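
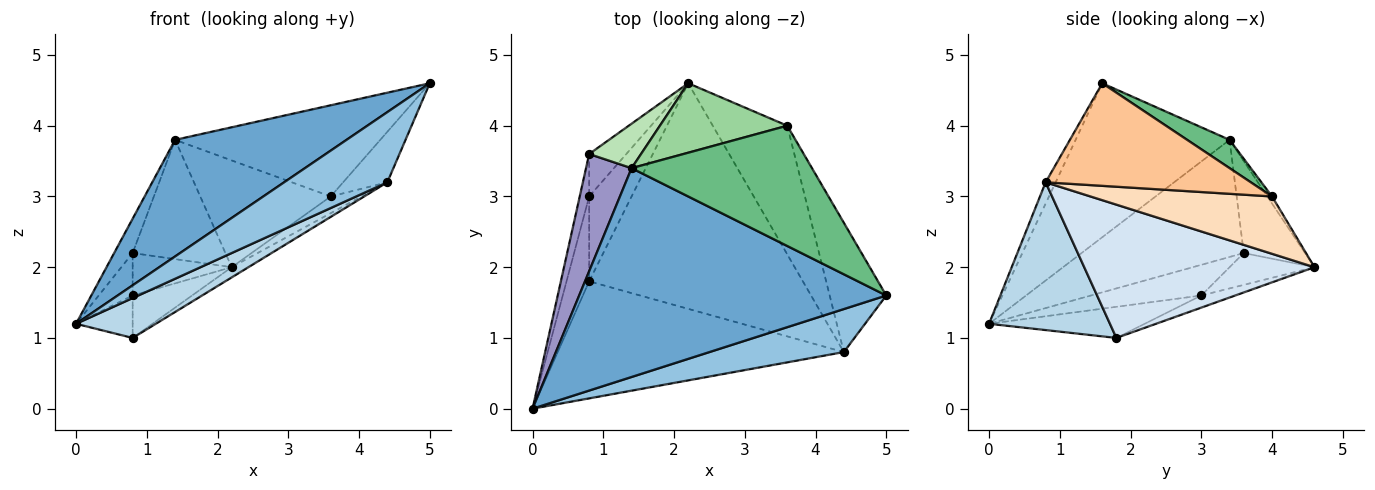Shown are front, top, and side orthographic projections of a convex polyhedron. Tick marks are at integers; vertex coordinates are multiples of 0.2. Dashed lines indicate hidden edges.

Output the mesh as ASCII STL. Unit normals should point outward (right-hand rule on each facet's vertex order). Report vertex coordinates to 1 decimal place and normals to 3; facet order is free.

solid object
 facet normal -0.401 -0.447 0.800
  outer loop
   vertex 1.4 3.4 3.8
   vertex 0.0 0.0 1.2
   vertex 5.0 1.6 4.6
  endloop
 endfacet
 facet normal -0.082 -0.850 0.521
  outer loop
   vertex 4.4 0.8 3.2
   vertex 5.0 1.6 4.6
   vertex 0.0 0.0 1.2
  endloop
 endfacet
 facet normal 0.439 -0.290 -0.850
  outer loop
   vertex 4.4 0.8 3.2
   vertex 0.0 0.0 1.2
   vertex 0.8 1.8 1.0
  endloop
 endfacet
 facet normal 0.529 0.038 -0.848
  outer loop
   vertex 4.4 0.8 3.2
   vertex 0.8 1.8 1.0
   vertex 2.2 4.6 2.0
  endloop
 endfacet
 facet normal -0.776 0.282 -0.564
  outer loop
   vertex 0.8 3.0 1.6
   vertex 0.8 1.8 1.0
   vertex 0.0 0.0 1.2
  endloop
 endfacet
 facet normal -0.248 0.433 -0.867
  outer loop
   vertex 0.8 3.0 1.6
   vertex 2.2 4.6 2.0
   vertex 0.8 1.8 1.0
  endloop
 endfacet
 facet normal 0.860 0.185 -0.475
  outer loop
   vertex 3.6 4.0 3.0
   vertex 5.0 1.6 4.6
   vertex 4.4 0.8 3.2
  endloop
 endfacet
 facet normal 0.607 0.102 -0.788
  outer loop
   vertex 3.6 4.0 3.0
   vertex 4.4 0.8 3.2
   vertex 2.2 4.6 2.0
  endloop
 endfacet
 facet normal 0.124 0.599 0.791
  outer loop
   vertex 3.6 4.0 3.0
   vertex 1.4 3.4 3.8
   vertex 5.0 1.6 4.6
  endloop
 endfacet
 facet normal -0.030 0.838 0.545
  outer loop
   vertex 3.6 4.0 3.0
   vertex 2.2 4.6 2.0
   vertex 1.4 3.4 3.8
  endloop
 endfacet
 facet normal -0.527 0.797 0.297
  outer loop
   vertex 0.8 3.6 2.2
   vertex 1.4 3.4 3.8
   vertex 2.2 4.6 2.0
  endloop
 endfacet
 facet normal -0.518 0.605 -0.605
  outer loop
   vertex 0.8 3.6 2.2
   vertex 2.2 4.6 2.0
   vertex 0.8 3.0 1.6
  endloop
 endfacet
 facet normal -0.927 0.106 0.361
  outer loop
   vertex 0.8 3.6 2.2
   vertex 0.0 0.0 1.2
   vertex 1.4 3.4 3.8
  endloop
 endfacet
 facet normal -0.917 0.282 -0.282
  outer loop
   vertex 0.8 3.6 2.2
   vertex 0.8 3.0 1.6
   vertex 0.0 0.0 1.2
  endloop
 endfacet
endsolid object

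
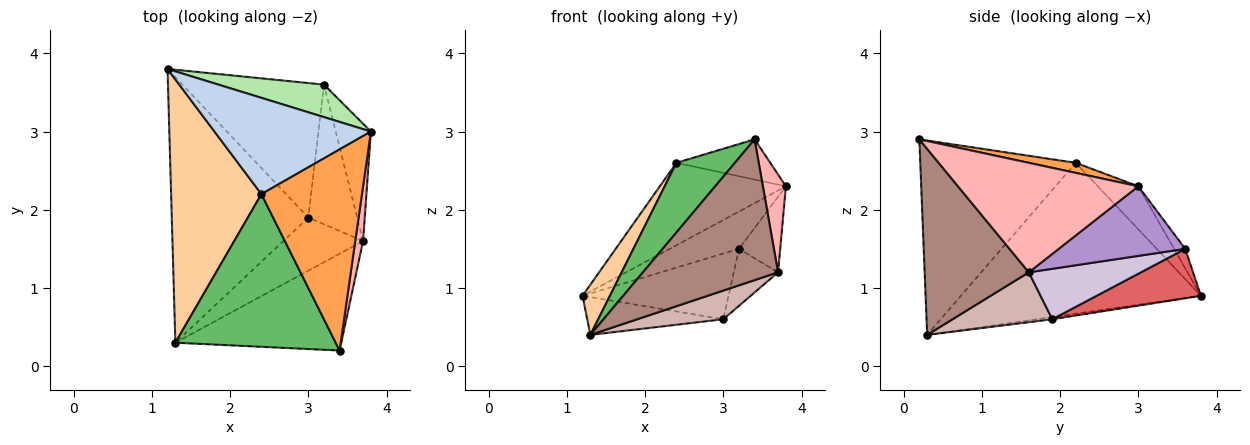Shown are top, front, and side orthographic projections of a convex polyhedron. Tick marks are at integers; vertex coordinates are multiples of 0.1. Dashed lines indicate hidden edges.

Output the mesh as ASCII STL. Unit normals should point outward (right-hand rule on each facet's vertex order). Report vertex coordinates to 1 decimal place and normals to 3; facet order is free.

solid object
 facet normal -0.016 0.141 -0.990
  outer loop
   vertex 3.0 1.9 0.6
   vertex 1.3 0.3 0.4
   vertex 1.2 3.8 0.9
  endloop
 endfacet
 facet normal -0.204 0.637 0.744
  outer loop
   vertex 2.4 2.2 2.6
   vertex 3.8 3.0 2.3
   vertex 1.2 3.8 0.9
  endloop
 endfacet
 facet normal 0.098 0.195 0.976
  outer loop
   vertex 2.4 2.2 2.6
   vertex 3.4 0.2 2.9
   vertex 3.8 3.0 2.3
  endloop
 endfacet
 facet normal -0.854 -0.097 0.511
  outer loop
   vertex 2.4 2.2 2.6
   vertex 1.2 3.8 0.9
   vertex 1.3 0.3 0.4
  endloop
 endfacet
 facet normal -0.741 -0.279 0.611
  outer loop
   vertex 2.4 2.2 2.6
   vertex 1.3 0.3 0.4
   vertex 3.4 0.2 2.9
  endloop
 endfacet
 facet normal -0.121 0.749 0.652
  outer loop
   vertex 3.2 3.6 1.5
   vertex 1.2 3.8 0.9
   vertex 3.8 3.0 2.3
  endloop
 endfacet
 facet normal 0.299 0.419 -0.857
  outer loop
   vertex 3.2 3.6 1.5
   vertex 3.0 1.9 0.6
   vertex 1.2 3.8 0.9
  endloop
 endfacet
 facet normal 0.989 -0.126 0.071
  outer loop
   vertex 3.7 1.6 1.2
   vertex 3.8 3.0 2.3
   vertex 3.4 0.2 2.9
  endloop
 endfacet
 facet normal 0.857 0.279 -0.433
  outer loop
   vertex 3.7 1.6 1.2
   vertex 3.2 3.6 1.5
   vertex 3.8 3.0 2.3
  endloop
 endfacet
 facet normal 0.691 0.273 -0.669
  outer loop
   vertex 3.7 1.6 1.2
   vertex 3.0 1.9 0.6
   vertex 3.2 3.6 1.5
  endloop
 endfacet
 facet normal 0.536 -0.696 -0.478
  outer loop
   vertex 3.7 1.6 1.2
   vertex 3.4 0.2 2.9
   vertex 1.3 0.3 0.4
  endloop
 endfacet
 facet normal 0.482 -0.416 -0.771
  outer loop
   vertex 3.7 1.6 1.2
   vertex 1.3 0.3 0.4
   vertex 3.0 1.9 0.6
  endloop
 endfacet
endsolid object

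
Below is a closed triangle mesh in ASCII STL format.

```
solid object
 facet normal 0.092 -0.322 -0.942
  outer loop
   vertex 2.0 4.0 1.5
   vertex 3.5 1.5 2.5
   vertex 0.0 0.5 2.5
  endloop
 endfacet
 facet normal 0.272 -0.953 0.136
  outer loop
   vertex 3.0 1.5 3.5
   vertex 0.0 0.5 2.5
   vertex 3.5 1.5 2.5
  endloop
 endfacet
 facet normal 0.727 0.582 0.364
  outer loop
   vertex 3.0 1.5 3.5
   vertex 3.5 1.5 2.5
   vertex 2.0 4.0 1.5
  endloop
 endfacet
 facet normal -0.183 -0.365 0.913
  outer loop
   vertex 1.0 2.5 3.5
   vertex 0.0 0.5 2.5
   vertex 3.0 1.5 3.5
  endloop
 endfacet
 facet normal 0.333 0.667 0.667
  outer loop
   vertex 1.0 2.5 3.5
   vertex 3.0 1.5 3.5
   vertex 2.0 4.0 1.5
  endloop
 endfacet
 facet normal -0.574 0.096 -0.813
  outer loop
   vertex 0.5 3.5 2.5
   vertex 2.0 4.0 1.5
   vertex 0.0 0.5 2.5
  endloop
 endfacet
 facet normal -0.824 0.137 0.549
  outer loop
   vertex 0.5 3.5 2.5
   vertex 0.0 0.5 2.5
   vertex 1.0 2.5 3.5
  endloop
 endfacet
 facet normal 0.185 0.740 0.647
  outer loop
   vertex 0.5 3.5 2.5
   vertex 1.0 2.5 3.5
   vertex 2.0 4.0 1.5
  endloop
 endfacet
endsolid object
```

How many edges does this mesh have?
12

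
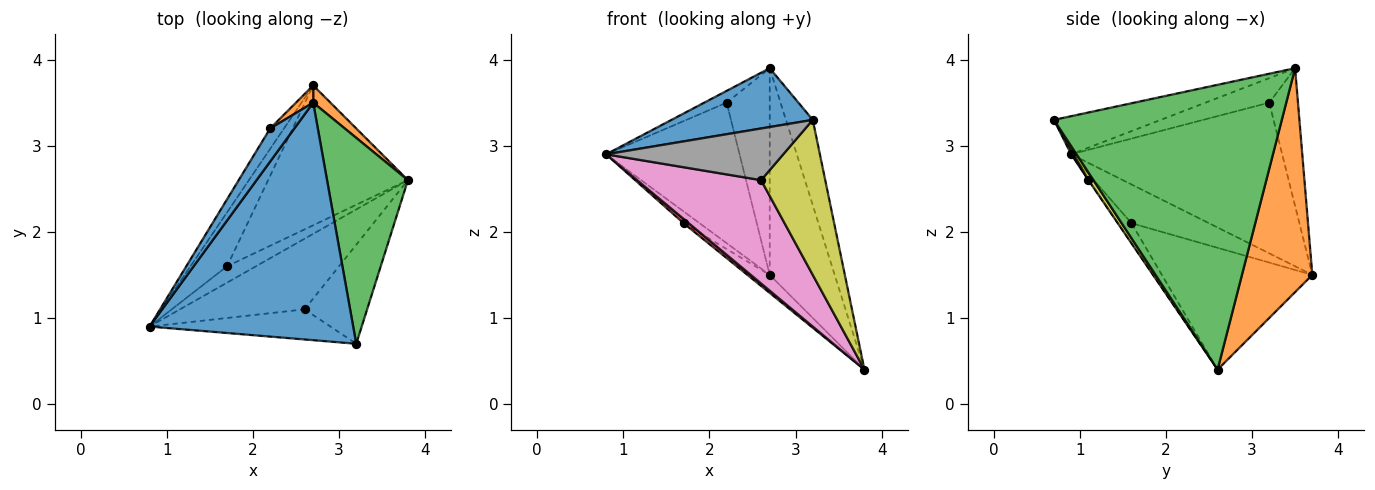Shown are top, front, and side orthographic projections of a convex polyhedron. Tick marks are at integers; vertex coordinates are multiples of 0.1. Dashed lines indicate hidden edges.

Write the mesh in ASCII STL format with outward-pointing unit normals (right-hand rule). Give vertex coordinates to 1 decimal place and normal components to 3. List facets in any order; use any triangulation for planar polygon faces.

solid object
 facet normal -0.179 -0.237 0.955
  outer loop
   vertex 2.7 3.5 3.9
   vertex 0.8 0.9 2.9
   vertex 3.2 0.7 3.3
  endloop
 endfacet
 facet normal 0.734 0.677 0.056
  outer loop
   vertex 2.7 3.5 3.9
   vertex 3.8 2.6 0.4
   vertex 2.7 3.7 1.5
  endloop
 endfacet
 facet normal 0.956 0.113 0.271
  outer loop
   vertex 2.7 3.5 3.9
   vertex 3.2 0.7 3.3
   vertex 3.8 2.6 0.4
  endloop
 endfacet
 facet normal -0.552 -0.212 -0.807
  outer loop
   vertex 1.7 1.6 2.1
   vertex 3.8 2.6 0.4
   vertex 0.8 0.9 2.9
  endloop
 endfacet
 facet normal -0.719 0.148 -0.679
  outer loop
   vertex 1.7 1.6 2.1
   vertex 0.8 0.9 2.9
   vertex 2.7 3.7 1.5
  endloop
 endfacet
 facet normal -0.654 0.097 -0.751
  outer loop
   vertex 1.7 1.6 2.1
   vertex 2.7 3.7 1.5
   vertex 3.8 2.6 0.4
  endloop
 endfacet
 facet normal -0.002 -0.826 -0.564
  outer loop
   vertex 2.6 1.1 2.6
   vertex 0.8 0.9 2.9
   vertex 3.8 2.6 0.4
  endloop
 endfacet
 facet normal 0.012 -0.864 -0.504
  outer loop
   vertex 2.6 1.1 2.6
   vertex 3.2 0.7 3.3
   vertex 0.8 0.9 2.9
  endloop
 endfacet
 facet normal 0.066 -0.841 -0.537
  outer loop
   vertex 2.6 1.1 2.6
   vertex 3.8 2.6 0.4
   vertex 3.2 0.7 3.3
  endloop
 endfacet
 facet normal -0.843 0.533 -0.077
  outer loop
   vertex 2.2 3.2 3.5
   vertex 2.7 3.7 1.5
   vertex 0.8 0.9 2.9
  endloop
 endfacet
 facet normal -0.691 0.243 0.681
  outer loop
   vertex 2.2 3.2 3.5
   vertex 0.8 0.9 2.9
   vertex 2.7 3.5 3.9
  endloop
 endfacet
 facet normal -0.553 0.830 0.069
  outer loop
   vertex 2.2 3.2 3.5
   vertex 2.7 3.5 3.9
   vertex 2.7 3.7 1.5
  endloop
 endfacet
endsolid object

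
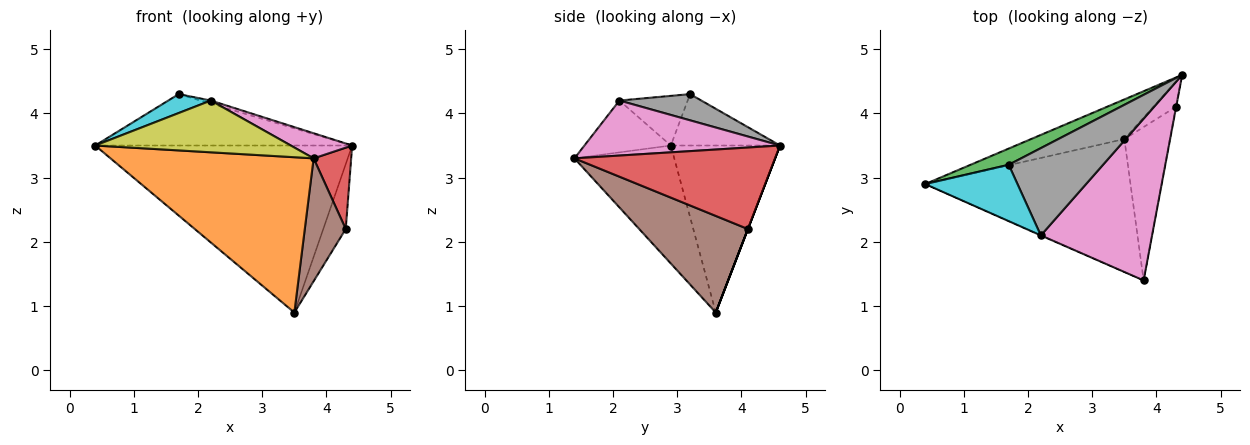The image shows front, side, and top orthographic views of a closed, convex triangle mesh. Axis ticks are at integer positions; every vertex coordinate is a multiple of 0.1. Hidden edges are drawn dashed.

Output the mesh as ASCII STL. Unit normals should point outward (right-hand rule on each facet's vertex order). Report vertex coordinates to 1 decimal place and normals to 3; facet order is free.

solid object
 facet normal -0.382 0.899 -0.214
  outer loop
   vertex 3.5 3.6 0.9
   vertex 0.4 2.9 3.5
   vertex 4.4 4.6 3.5
  endloop
 endfacet
 facet normal -0.350 -0.712 -0.609
  outer loop
   vertex 3.5 3.6 0.9
   vertex 3.8 1.4 3.3
   vertex 0.4 2.9 3.5
  endloop
 endfacet
 facet normal -0.376 0.884 0.279
  outer loop
   vertex 1.7 3.2 4.3
   vertex 4.4 4.6 3.5
   vertex 0.4 2.9 3.5
  endloop
 endfacet
 facet normal 0.983 -0.184 -0.005
  outer loop
   vertex 4.3 4.1 2.2
   vertex 4.4 4.6 3.5
   vertex 3.8 1.4 3.3
  endloop
 endfacet
 facet normal 0.000 0.933 -0.359
  outer loop
   vertex 4.3 4.1 2.2
   vertex 3.5 3.6 0.9
   vertex 4.4 4.6 3.5
  endloop
 endfacet
 facet normal 0.856 -0.323 -0.403
  outer loop
   vertex 4.3 4.1 2.2
   vertex 3.8 1.4 3.3
   vertex 3.5 3.6 0.9
  endloop
 endfacet
 facet normal 0.439 -0.138 0.888
  outer loop
   vertex 2.2 2.1 4.2
   vertex 3.8 1.4 3.3
   vertex 4.4 4.6 3.5
  endloop
 endfacet
 facet normal 0.268 0.034 0.963
  outer loop
   vertex 2.2 2.1 4.2
   vertex 4.4 4.6 3.5
   vertex 1.7 3.2 4.3
  endloop
 endfacet
 facet normal -0.404 -0.915 -0.007
  outer loop
   vertex 2.2 2.1 4.2
   vertex 0.4 2.9 3.5
   vertex 3.8 1.4 3.3
  endloop
 endfacet
 facet normal -0.454 -0.283 0.845
  outer loop
   vertex 2.2 2.1 4.2
   vertex 1.7 3.2 4.3
   vertex 0.4 2.9 3.5
  endloop
 endfacet
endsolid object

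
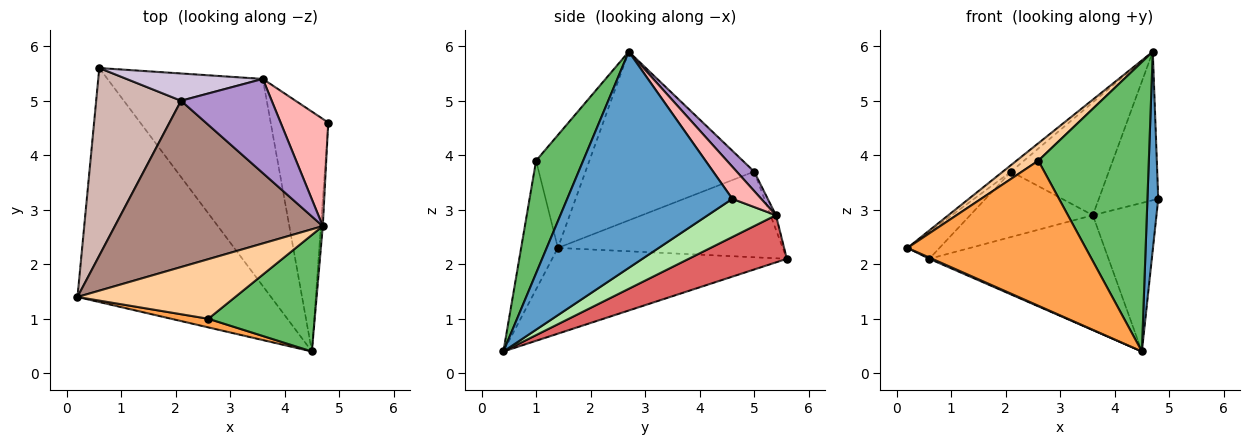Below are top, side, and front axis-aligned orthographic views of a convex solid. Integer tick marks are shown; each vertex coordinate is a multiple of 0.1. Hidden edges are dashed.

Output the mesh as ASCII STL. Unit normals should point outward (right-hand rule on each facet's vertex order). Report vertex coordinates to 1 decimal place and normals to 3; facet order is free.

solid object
 facet normal 0.998 -0.065 -0.009
  outer loop
   vertex 4.7 2.7 5.9
   vertex 4.5 0.4 0.4
   vertex 4.8 4.6 3.2
  endloop
 endfacet
 facet normal -0.405 -0.005 -0.914
  outer loop
   vertex 0.6 5.6 2.1
   vertex 4.5 0.4 0.4
   vertex 0.2 1.4 2.3
  endloop
 endfacet
 facet normal -0.202 -0.978 0.058
  outer loop
   vertex 2.6 1.0 3.9
   vertex 0.2 1.4 2.3
   vertex 4.5 0.4 0.4
  endloop
 endfacet
 facet normal -0.566 -0.232 0.791
  outer loop
   vertex 2.6 1.0 3.9
   vertex 4.7 2.7 5.9
   vertex 0.2 1.4 2.3
  endloop
 endfacet
 facet normal 0.368 -0.863 0.347
  outer loop
   vertex 2.6 1.0 3.9
   vertex 4.5 0.4 0.4
   vertex 4.7 2.7 5.9
  endloop
 endfacet
 facet normal 0.491 0.459 -0.741
  outer loop
   vertex 3.6 5.4 2.9
   vertex 4.8 4.6 3.2
   vertex 4.5 0.4 0.4
  endloop
 endfacet
 facet normal 0.257 0.469 -0.845
  outer loop
   vertex 3.6 5.4 2.9
   vertex 4.5 0.4 0.4
   vertex 0.6 5.6 2.1
  endloop
 endfacet
 facet normal 0.367 0.754 0.544
  outer loop
   vertex 3.6 5.4 2.9
   vertex 4.7 2.7 5.9
   vertex 4.8 4.6 3.2
  endloop
 endfacet
 facet normal 0.136 0.761 0.635
  outer loop
   vertex 2.1 5.0 3.7
   vertex 4.7 2.7 5.9
   vertex 3.6 5.4 2.9
  endloop
 endfacet
 facet normal -0.041 0.922 0.384
  outer loop
   vertex 2.1 5.0 3.7
   vertex 3.6 5.4 2.9
   vertex 0.6 5.6 2.1
  endloop
 endfacet
 facet normal -0.630 0.031 0.776
  outer loop
   vertex 2.1 5.0 3.7
   vertex 0.2 1.4 2.3
   vertex 4.7 2.7 5.9
  endloop
 endfacet
 facet normal -0.707 0.101 0.700
  outer loop
   vertex 2.1 5.0 3.7
   vertex 0.6 5.6 2.1
   vertex 0.2 1.4 2.3
  endloop
 endfacet
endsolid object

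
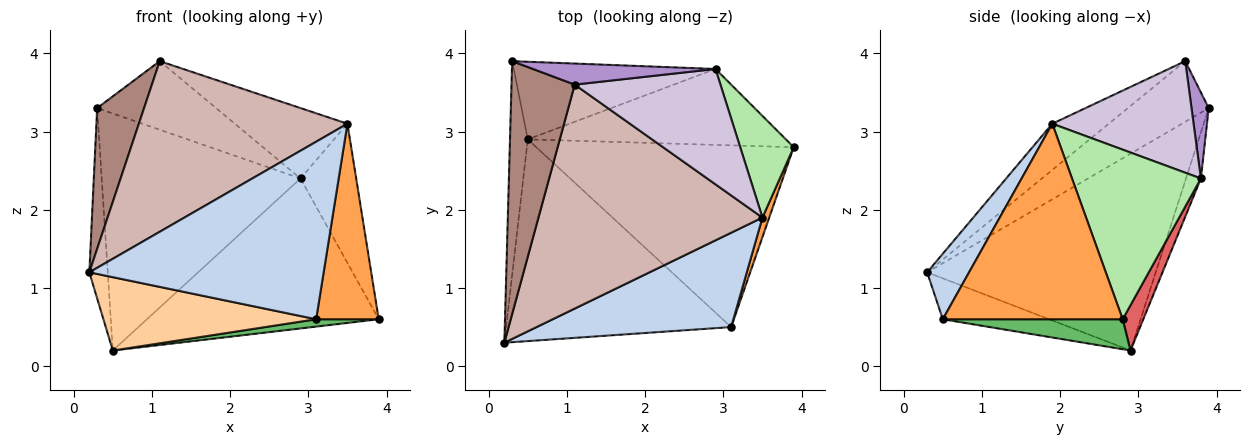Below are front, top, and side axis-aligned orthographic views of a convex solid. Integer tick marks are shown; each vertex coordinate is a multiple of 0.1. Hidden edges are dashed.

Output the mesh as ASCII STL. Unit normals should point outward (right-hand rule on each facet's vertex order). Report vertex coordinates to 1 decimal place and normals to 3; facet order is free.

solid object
 facet normal -0.993 0.080 -0.090
  outer loop
   vertex 0.5 2.9 0.2
   vertex 0.2 0.3 1.2
   vertex 0.3 3.9 3.3
  endloop
 endfacet
 facet normal 0.156 -0.872 0.463
  outer loop
   vertex 3.1 0.5 0.6
   vertex 3.5 1.9 3.1
   vertex 0.2 0.3 1.2
  endloop
 endfacet
 facet normal 0.944 -0.328 0.033
  outer loop
   vertex 3.1 0.5 0.6
   vertex 3.9 2.8 0.6
   vertex 3.5 1.9 3.1
  endloop
 endfacet
 facet normal -0.168 -0.337 -0.926
  outer loop
   vertex 3.1 0.5 0.6
   vertex 0.2 0.3 1.2
   vertex 0.5 2.9 0.2
  endloop
 endfacet
 facet normal 0.116 -0.040 -0.992
  outer loop
   vertex 3.1 0.5 0.6
   vertex 0.5 2.9 0.2
   vertex 3.9 2.8 0.6
  endloop
 endfacet
 facet normal 0.882 0.381 0.278
  outer loop
   vertex 2.9 3.8 2.4
   vertex 3.5 1.9 3.1
   vertex 3.9 2.8 0.6
  endloop
 endfacet
 facet normal 0.079 0.889 -0.450
  outer loop
   vertex 2.9 3.8 2.4
   vertex 3.9 2.8 0.6
   vertex 0.5 2.9 0.2
  endloop
 endfacet
 facet normal -0.071 0.948 -0.310
  outer loop
   vertex 2.9 3.8 2.4
   vertex 0.5 2.9 0.2
   vertex 0.3 3.9 3.3
  endloop
 endfacet
 facet normal 0.137 0.947 0.291
  outer loop
   vertex 1.1 3.6 3.9
   vertex 2.9 3.8 2.4
   vertex 0.3 3.9 3.3
  endloop
 endfacet
 facet normal 0.547 0.436 0.715
  outer loop
   vertex 1.1 3.6 3.9
   vertex 3.5 1.9 3.1
   vertex 2.9 3.8 2.4
  endloop
 endfacet
 facet normal -0.642 -0.373 0.670
  outer loop
   vertex 1.1 3.6 3.9
   vertex 0.3 3.9 3.3
   vertex 0.2 0.3 1.2
  endloop
 endfacet
 facet normal -0.162 -0.598 0.785
  outer loop
   vertex 1.1 3.6 3.9
   vertex 0.2 0.3 1.2
   vertex 3.5 1.9 3.1
  endloop
 endfacet
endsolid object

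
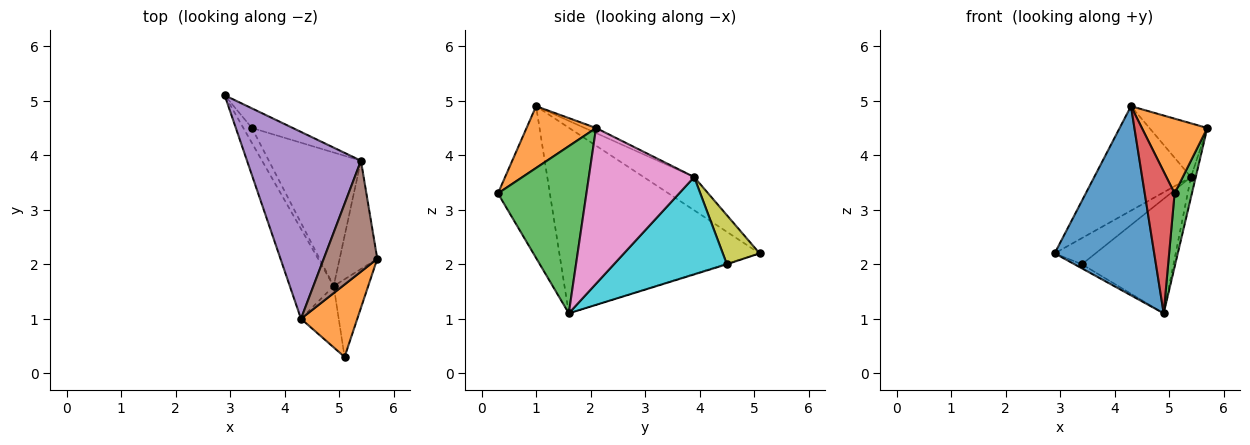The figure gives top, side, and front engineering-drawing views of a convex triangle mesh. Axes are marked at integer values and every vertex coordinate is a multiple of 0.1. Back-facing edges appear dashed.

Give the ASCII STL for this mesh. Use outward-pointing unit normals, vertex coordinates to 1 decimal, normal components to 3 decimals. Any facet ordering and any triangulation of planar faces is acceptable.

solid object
 facet normal -0.876 -0.436 -0.207
  outer loop
   vertex 4.9 1.6 1.1
   vertex 4.3 1.0 4.9
   vertex 2.9 5.1 2.2
  endloop
 endfacet
 facet normal 0.607 -0.571 0.553
  outer loop
   vertex 5.1 0.3 3.3
   vertex 5.7 2.1 4.5
   vertex 4.3 1.0 4.9
  endloop
 endfacet
 facet normal 0.962 -0.188 -0.199
  outer loop
   vertex 5.1 0.3 3.3
   vertex 4.9 1.6 1.1
   vertex 5.7 2.1 4.5
  endloop
 endfacet
 facet normal -0.848 -0.487 -0.211
  outer loop
   vertex 5.1 0.3 3.3
   vertex 4.3 1.0 4.9
   vertex 4.9 1.6 1.1
  endloop
 endfacet
 facet normal -0.247 0.473 0.846
  outer loop
   vertex 5.4 3.9 3.6
   vertex 2.9 5.1 2.2
   vertex 4.3 1.0 4.9
  endloop
 endfacet
 facet normal -0.085 0.434 0.897
  outer loop
   vertex 5.4 3.9 3.6
   vertex 4.3 1.0 4.9
   vertex 5.7 2.1 4.5
  endloop
 endfacet
 facet normal 0.971 0.044 -0.235
  outer loop
   vertex 5.4 3.9 3.6
   vertex 5.7 2.1 4.5
   vertex 4.9 1.6 1.1
  endloop
 endfacet
 facet normal -0.070 0.262 -0.962
  outer loop
   vertex 3.4 4.5 2.0
   vertex 4.9 1.6 1.1
   vertex 2.9 5.1 2.2
  endloop
 endfacet
 facet normal 0.584 0.649 -0.487
  outer loop
   vertex 3.4 4.5 2.0
   vertex 2.9 5.1 2.2
   vertex 5.4 3.9 3.6
  endloop
 endfacet
 facet normal 0.626 0.508 -0.592
  outer loop
   vertex 3.4 4.5 2.0
   vertex 5.4 3.9 3.6
   vertex 4.9 1.6 1.1
  endloop
 endfacet
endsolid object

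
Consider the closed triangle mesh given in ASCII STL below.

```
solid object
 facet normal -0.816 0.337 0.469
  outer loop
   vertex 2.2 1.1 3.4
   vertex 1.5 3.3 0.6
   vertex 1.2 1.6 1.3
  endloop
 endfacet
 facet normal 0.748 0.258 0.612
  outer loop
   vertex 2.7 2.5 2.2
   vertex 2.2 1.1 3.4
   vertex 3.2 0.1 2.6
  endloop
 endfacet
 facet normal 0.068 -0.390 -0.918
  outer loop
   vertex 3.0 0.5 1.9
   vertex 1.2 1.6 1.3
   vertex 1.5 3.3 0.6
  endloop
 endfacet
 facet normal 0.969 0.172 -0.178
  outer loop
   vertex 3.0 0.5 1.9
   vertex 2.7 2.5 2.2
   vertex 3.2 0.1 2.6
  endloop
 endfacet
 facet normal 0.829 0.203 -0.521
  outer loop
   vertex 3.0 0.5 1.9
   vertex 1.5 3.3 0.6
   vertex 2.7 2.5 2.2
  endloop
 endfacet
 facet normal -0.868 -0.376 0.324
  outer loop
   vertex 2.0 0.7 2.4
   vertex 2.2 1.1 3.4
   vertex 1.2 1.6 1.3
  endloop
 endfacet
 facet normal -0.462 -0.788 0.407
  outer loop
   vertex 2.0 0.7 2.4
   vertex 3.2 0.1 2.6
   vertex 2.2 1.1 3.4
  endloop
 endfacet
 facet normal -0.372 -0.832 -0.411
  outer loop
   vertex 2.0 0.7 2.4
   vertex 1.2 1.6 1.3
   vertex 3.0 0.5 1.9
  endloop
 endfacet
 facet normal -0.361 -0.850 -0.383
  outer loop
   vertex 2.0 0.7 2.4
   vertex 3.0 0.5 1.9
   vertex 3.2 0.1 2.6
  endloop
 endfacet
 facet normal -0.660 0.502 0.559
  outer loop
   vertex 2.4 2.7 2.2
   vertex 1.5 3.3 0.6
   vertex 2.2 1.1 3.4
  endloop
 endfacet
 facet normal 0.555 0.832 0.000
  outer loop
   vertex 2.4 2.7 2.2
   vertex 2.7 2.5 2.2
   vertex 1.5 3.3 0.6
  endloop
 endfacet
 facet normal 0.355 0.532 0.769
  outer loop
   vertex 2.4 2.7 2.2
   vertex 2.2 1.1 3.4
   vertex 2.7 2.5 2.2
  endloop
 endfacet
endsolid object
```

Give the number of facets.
12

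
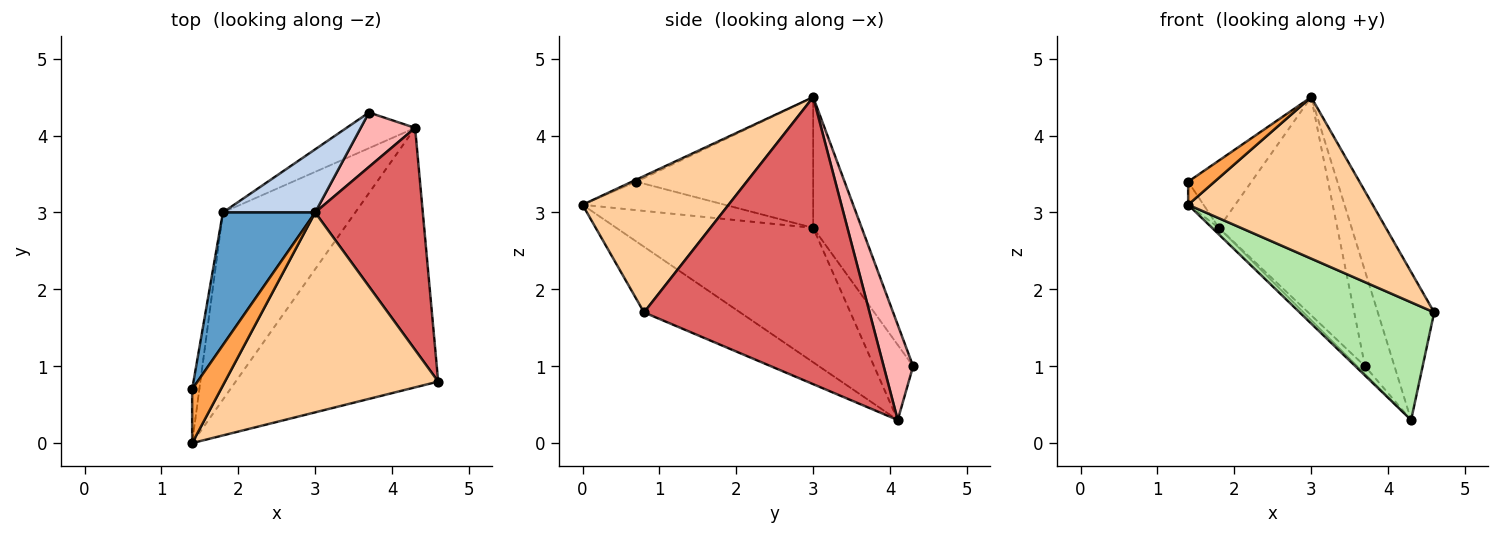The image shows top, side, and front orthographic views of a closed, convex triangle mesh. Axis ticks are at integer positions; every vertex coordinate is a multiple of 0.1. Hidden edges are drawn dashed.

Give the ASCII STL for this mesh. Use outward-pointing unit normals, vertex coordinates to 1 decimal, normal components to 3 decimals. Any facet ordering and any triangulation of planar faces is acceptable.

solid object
 facet normal -0.784 0.281 0.553
  outer loop
   vertex 1.8 3.0 2.8
   vertex 1.4 0.7 3.4
   vertex 3.0 3.0 4.5
  endloop
 endfacet
 facet normal -0.366 0.894 0.259
  outer loop
   vertex 1.8 3.0 2.8
   vertex 3.0 3.0 4.5
   vertex 3.7 4.3 1.0
  endloop
 endfacet
 facet normal -0.066 -0.393 0.917
  outer loop
   vertex 1.4 0.0 3.1
   vertex 3.0 3.0 4.5
   vertex 1.4 0.7 3.4
  endloop
 endfacet
 facet normal 0.445 -0.563 0.697
  outer loop
   vertex 1.4 0.0 3.1
   vertex 4.6 0.8 1.7
   vertex 3.0 3.0 4.5
  endloop
 endfacet
 facet normal -0.964 0.104 -0.243
  outer loop
   vertex 1.4 0.0 3.1
   vertex 1.4 0.7 3.4
   vertex 1.8 3.0 2.8
  endloop
 endfacet
 facet normal -0.283 -0.396 -0.873
  outer loop
   vertex 4.3 4.1 0.3
   vertex 4.6 0.8 1.7
   vertex 1.4 0.0 3.1
  endloop
 endfacet
 facet normal 0.912 0.228 0.342
  outer loop
   vertex 4.3 4.1 0.3
   vertex 3.0 3.0 4.5
   vertex 4.6 0.8 1.7
  endloop
 endfacet
 facet normal 0.656 0.656 0.375
  outer loop
   vertex 4.3 4.1 0.3
   vertex 3.7 4.3 1.0
   vertex 3.0 3.0 4.5
  endloop
 endfacet
 facet normal -0.731 0.144 -0.667
  outer loop
   vertex 4.3 4.1 0.3
   vertex 1.8 3.0 2.8
   vertex 3.7 4.3 1.0
  endloop
 endfacet
 facet normal -0.712 0.025 -0.701
  outer loop
   vertex 4.3 4.1 0.3
   vertex 1.4 0.0 3.1
   vertex 1.8 3.0 2.8
  endloop
 endfacet
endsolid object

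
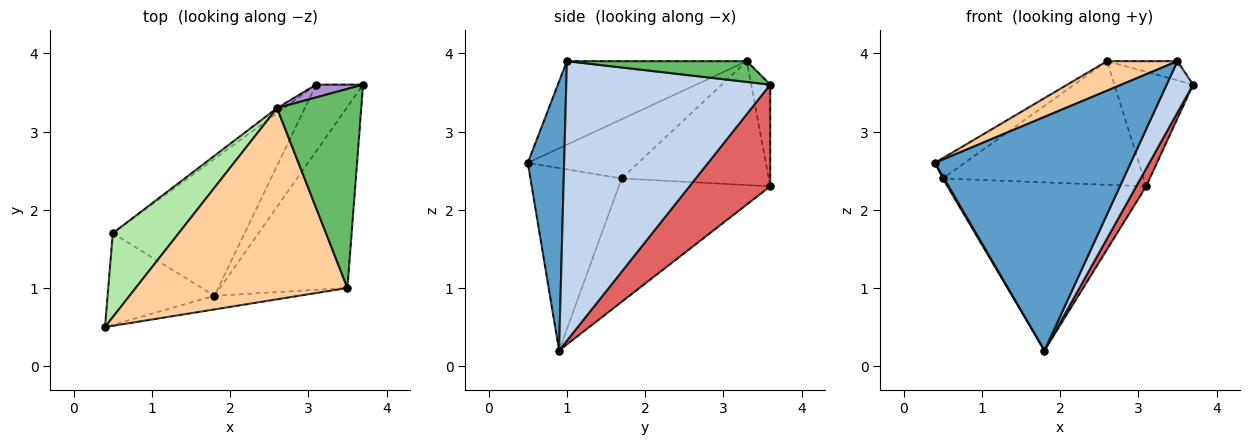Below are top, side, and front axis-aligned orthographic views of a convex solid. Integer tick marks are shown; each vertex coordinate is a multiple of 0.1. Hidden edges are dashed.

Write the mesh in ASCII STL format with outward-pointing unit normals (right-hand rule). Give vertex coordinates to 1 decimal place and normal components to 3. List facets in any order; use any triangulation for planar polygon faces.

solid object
 facet normal 0.182 -0.982 -0.057
  outer loop
   vertex 1.8 0.9 0.2
   vertex 3.5 1.0 3.9
   vertex 0.4 0.5 2.6
  endloop
 endfacet
 facet normal 0.904 -0.117 -0.412
  outer loop
   vertex 1.8 0.9 0.2
   vertex 3.7 3.6 3.6
   vertex 3.5 1.0 3.9
  endloop
 endfacet
 facet normal -0.863 -0.012 -0.505
  outer loop
   vertex 0.5 1.7 2.4
   vertex 1.8 0.9 0.2
   vertex 0.4 0.5 2.6
  endloop
 endfacet
 facet normal -0.363 -0.142 0.921
  outer loop
   vertex 2.6 3.3 3.9
   vertex 0.4 0.5 2.6
   vertex 3.5 1.0 3.9
  endloop
 endfacet
 facet normal 0.238 0.093 0.967
  outer loop
   vertex 2.6 3.3 3.9
   vertex 3.5 1.0 3.9
   vertex 3.7 3.6 3.6
  endloop
 endfacet
 facet normal -0.658 0.177 0.732
  outer loop
   vertex 2.6 3.3 3.9
   vertex 0.5 1.7 2.4
   vertex 0.4 0.5 2.6
  endloop
 endfacet
 facet normal 0.902 -0.111 -0.416
  outer loop
   vertex 3.1 3.6 2.3
   vertex 3.7 3.6 3.6
   vertex 1.8 0.9 0.2
  endloop
 endfacet
 facet normal -0.509 0.668 -0.543
  outer loop
   vertex 3.1 3.6 2.3
   vertex 1.8 0.9 0.2
   vertex 0.5 1.7 2.4
  endloop
 endfacet
 facet normal -0.234 0.966 0.108
  outer loop
   vertex 3.1 3.6 2.3
   vertex 2.6 3.3 3.9
   vertex 3.7 3.6 3.6
  endloop
 endfacet
 facet normal -0.591 0.806 -0.033
  outer loop
   vertex 3.1 3.6 2.3
   vertex 0.5 1.7 2.4
   vertex 2.6 3.3 3.9
  endloop
 endfacet
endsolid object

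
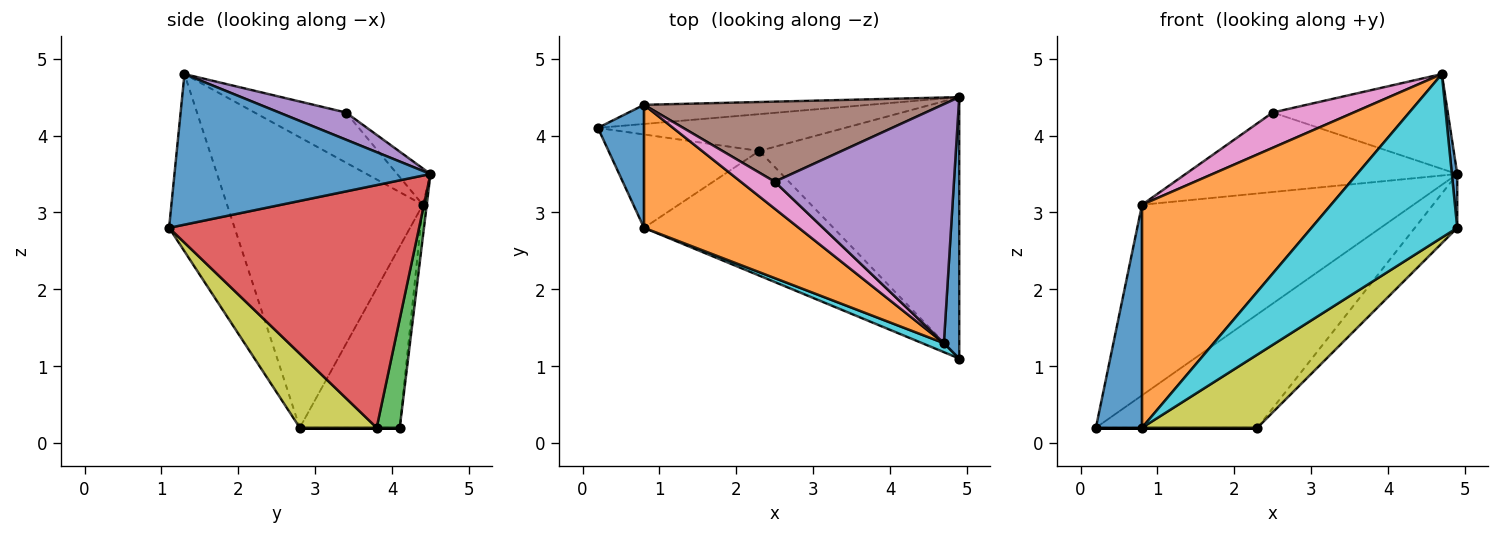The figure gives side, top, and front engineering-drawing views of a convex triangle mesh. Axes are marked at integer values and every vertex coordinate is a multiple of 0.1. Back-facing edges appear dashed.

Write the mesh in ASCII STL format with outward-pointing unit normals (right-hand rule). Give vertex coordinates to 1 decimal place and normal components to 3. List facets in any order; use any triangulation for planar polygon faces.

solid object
 facet normal 0.995 -0.021 0.102
  outer loop
   vertex 4.7 1.3 4.8
   vertex 4.9 1.1 2.8
   vertex 4.9 4.5 3.5
  endloop
 endfacet
 facet normal -0.015 0.995 -0.100
  outer loop
   vertex 0.8 4.4 3.1
   vertex 4.9 4.5 3.5
   vertex 0.2 4.1 0.2
  endloop
 endfacet
 facet normal 0.135 0.942 -0.306
  outer loop
   vertex 2.3 3.8 0.2
   vertex 0.2 4.1 0.2
   vertex 4.9 4.5 3.5
  endloop
 endfacet
 facet normal 0.765 0.130 -0.630
  outer loop
   vertex 2.3 3.8 0.2
   vertex 4.9 4.5 3.5
   vertex 4.9 1.1 2.8
  endloop
 endfacet
 facet normal 0.139 0.365 0.920
  outer loop
   vertex 2.5 3.4 4.3
   vertex 4.7 1.3 4.8
   vertex 4.9 4.5 3.5
  endloop
 endfacet
 facet normal -0.086 0.702 0.707
  outer loop
   vertex 2.5 3.4 4.3
   vertex 4.9 4.5 3.5
   vertex 0.8 4.4 3.1
  endloop
 endfacet
 facet normal -0.667 -0.591 0.453
  outer loop
   vertex 2.5 3.4 4.3
   vertex 0.8 4.4 3.1
   vertex 4.7 1.3 4.8
  endloop
 endfacet
 facet normal 0.000 0.000 -1.000
  outer loop
   vertex 0.8 2.8 0.2
   vertex 0.2 4.1 0.2
   vertex 2.3 3.8 0.2
  endloop
 endfacet
 facet normal 0.320 -0.479 -0.817
  outer loop
   vertex 0.8 2.8 0.2
   vertex 2.3 3.8 0.2
   vertex 4.9 1.1 2.8
  endloop
 endfacet
 facet normal -0.410 -0.911 0.050
  outer loop
   vertex 0.8 2.8 0.2
   vertex 4.9 1.1 2.8
   vertex 4.7 1.3 4.8
  endloop
 endfacet
 facet normal -0.885 -0.408 0.225
  outer loop
   vertex 0.8 2.8 0.2
   vertex 0.8 4.4 3.1
   vertex 0.2 4.1 0.2
  endloop
 endfacet
 facet normal -0.672 -0.649 0.358
  outer loop
   vertex 0.8 2.8 0.2
   vertex 4.7 1.3 4.8
   vertex 0.8 4.4 3.1
  endloop
 endfacet
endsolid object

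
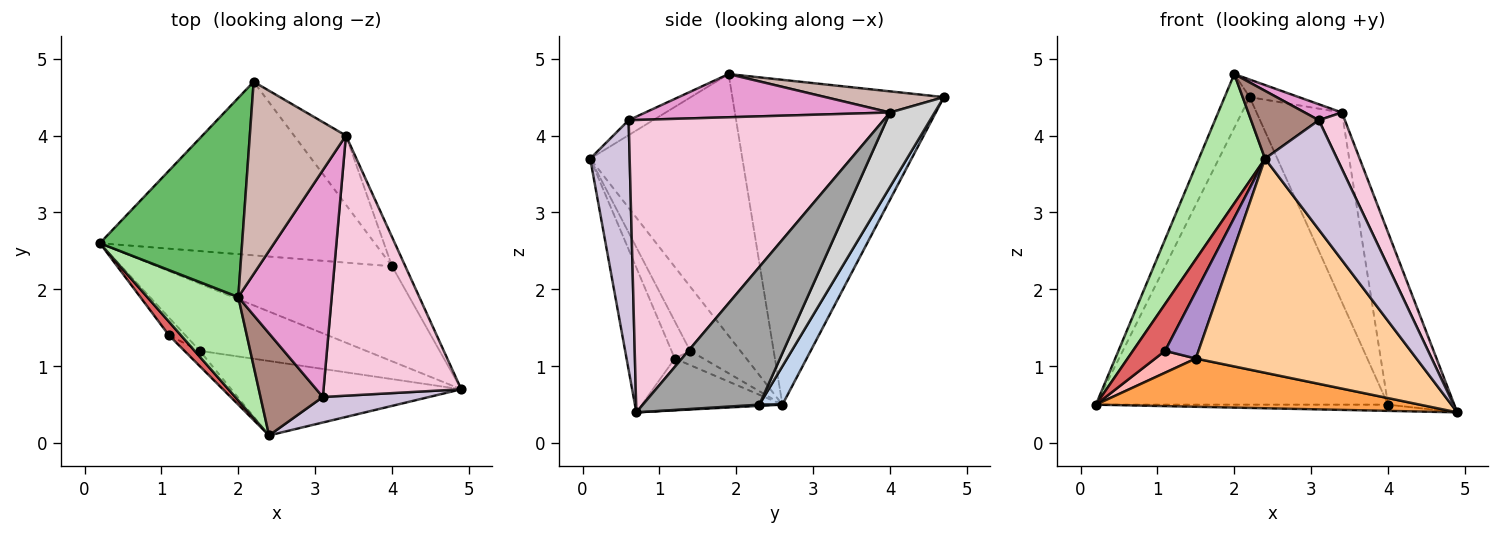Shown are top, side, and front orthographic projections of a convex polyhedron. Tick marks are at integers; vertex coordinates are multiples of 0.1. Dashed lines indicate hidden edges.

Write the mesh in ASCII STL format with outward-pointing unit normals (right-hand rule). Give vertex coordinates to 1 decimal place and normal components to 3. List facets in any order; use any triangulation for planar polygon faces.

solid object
 facet normal 0.005 0.065 -0.998
  outer loop
   vertex 4.0 2.3 0.5
   vertex 4.9 0.7 0.4
   vertex 0.2 2.6 0.5
  endloop
 endfacet
 facet normal 0.069 0.869 -0.490
  outer loop
   vertex 4.0 2.3 0.5
   vertex 0.2 2.6 0.5
   vertex 2.2 4.7 4.5
  endloop
 endfacet
 facet normal -0.245 -0.565 -0.788
  outer loop
   vertex 1.5 1.2 1.1
   vertex 0.2 2.6 0.5
   vertex 4.9 0.7 0.4
  endloop
 endfacet
 facet normal -0.202 -0.925 -0.321
  outer loop
   vertex 1.5 1.2 1.1
   vertex 4.9 0.7 0.4
   vertex 2.4 0.1 3.7
  endloop
 endfacet
 facet normal -0.911 0.108 0.399
  outer loop
   vertex 2.0 1.9 4.8
   vertex 2.2 4.7 4.5
   vertex 0.2 2.6 0.5
  endloop
 endfacet
 facet normal -0.874 -0.380 0.304
  outer loop
   vertex 2.0 1.9 4.8
   vertex 0.2 2.6 0.5
   vertex 2.4 0.1 3.7
  endloop
 endfacet
 facet normal -0.832 -0.533 0.155
  outer loop
   vertex 1.1 1.4 1.2
   vertex 2.4 0.1 3.7
   vertex 0.2 2.6 0.5
  endloop
 endfacet
 facet normal -0.479 -0.682 -0.553
  outer loop
   vertex 1.1 1.4 1.2
   vertex 0.2 2.6 0.5
   vertex 1.5 1.2 1.1
  endloop
 endfacet
 facet normal -0.477 -0.856 -0.197
  outer loop
   vertex 1.1 1.4 1.2
   vertex 1.5 1.2 1.1
   vertex 2.4 0.1 3.7
  endloop
 endfacet
 facet normal 0.471 -0.859 0.200
  outer loop
   vertex 3.1 0.6 4.2
   vertex 2.4 0.1 3.7
   vertex 4.9 0.7 0.4
  endloop
 endfacet
 facet normal -0.196 -0.543 0.817
  outer loop
   vertex 3.1 0.6 4.2
   vertex 2.0 1.9 4.8
   vertex 2.4 0.1 3.7
  endloop
 endfacet
 facet normal 0.214 0.089 0.973
  outer loop
   vertex 3.4 4.0 4.3
   vertex 2.2 4.7 4.5
   vertex 2.0 1.9 4.8
  endloop
 endfacet
 facet normal 0.419 -0.064 0.906
  outer loop
   vertex 3.4 4.0 4.3
   vertex 2.0 1.9 4.8
   vertex 3.1 0.6 4.2
  endloop
 endfacet
 facet normal 0.901 -0.092 0.424
  outer loop
   vertex 3.4 4.0 4.3
   vertex 3.1 0.6 4.2
   vertex 4.9 0.7 0.4
  endloop
 endfacet
 facet normal 0.866 0.493 -0.084
  outer loop
   vertex 3.4 4.0 4.3
   vertex 4.9 0.7 0.4
   vertex 4.0 2.3 0.5
  endloop
 endfacet
 facet normal 0.441 0.843 -0.308
  outer loop
   vertex 3.4 4.0 4.3
   vertex 4.0 2.3 0.5
   vertex 2.2 4.7 4.5
  endloop
 endfacet
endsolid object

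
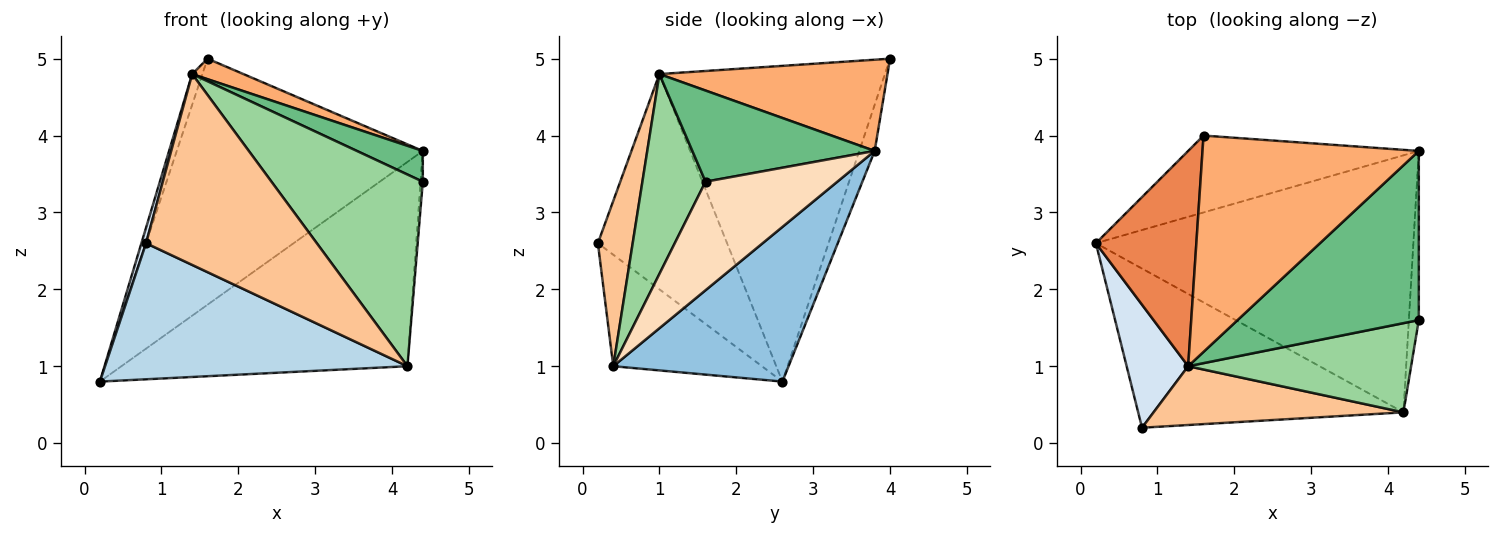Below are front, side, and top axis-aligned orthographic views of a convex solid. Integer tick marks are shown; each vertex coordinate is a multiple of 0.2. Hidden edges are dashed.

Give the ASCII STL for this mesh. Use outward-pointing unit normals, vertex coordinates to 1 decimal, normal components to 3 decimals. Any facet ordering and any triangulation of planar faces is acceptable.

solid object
 facet normal -0.060 0.953 -0.298
  outer loop
   vertex 1.6 4.0 5.0
   vertex 4.4 3.8 3.8
   vertex 0.2 2.6 0.8
  endloop
 endfacet
 facet normal 0.356 0.581 -0.731
  outer loop
   vertex 4.2 0.4 1.0
   vertex 0.2 2.6 0.8
   vertex 4.4 3.8 3.8
  endloop
 endfacet
 facet normal -0.304 -0.619 -0.724
  outer loop
   vertex 4.2 0.4 1.0
   vertex 0.8 0.2 2.6
   vertex 0.2 2.6 0.8
  endloop
 endfacet
 facet normal -0.961 -0.034 0.275
  outer loop
   vertex 1.4 1.0 4.8
   vertex 0.2 2.6 0.8
   vertex 0.8 0.2 2.6
  endloop
 endfacet
 facet normal -0.952 0.043 0.303
  outer loop
   vertex 1.4 1.0 4.8
   vertex 1.6 4.0 5.0
   vertex 0.2 2.6 0.8
  endloop
 endfacet
 facet normal 0.387 -0.087 0.918
  outer loop
   vertex 1.4 1.0 4.8
   vertex 4.4 3.8 3.8
   vertex 1.6 4.0 5.0
  endloop
 endfacet
 facet normal 0.191 -0.938 0.289
  outer loop
   vertex 1.4 1.0 4.8
   vertex 0.8 0.2 2.6
   vertex 4.2 0.4 1.0
  endloop
 endfacet
 facet normal 0.996 0.017 -0.091
  outer loop
   vertex 4.4 1.6 3.4
   vertex 4.2 0.4 1.0
   vertex 4.4 3.8 3.8
  endloop
 endfacet
 facet normal 0.444 -0.160 0.882
  outer loop
   vertex 4.4 1.6 3.4
   vertex 4.4 3.8 3.8
   vertex 1.4 1.0 4.8
  endloop
 endfacet
 facet normal 0.354 -0.848 0.395
  outer loop
   vertex 4.4 1.6 3.4
   vertex 1.4 1.0 4.8
   vertex 4.2 0.4 1.0
  endloop
 endfacet
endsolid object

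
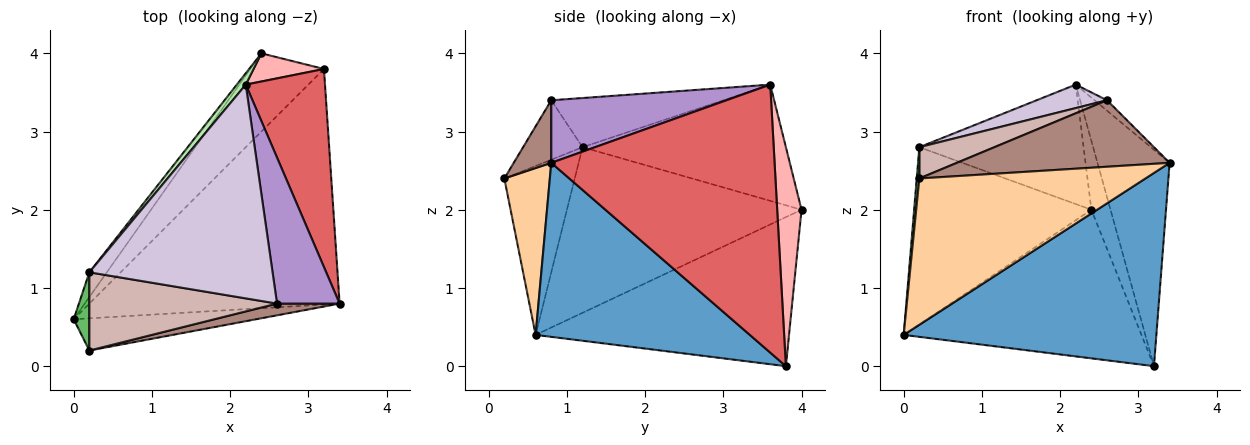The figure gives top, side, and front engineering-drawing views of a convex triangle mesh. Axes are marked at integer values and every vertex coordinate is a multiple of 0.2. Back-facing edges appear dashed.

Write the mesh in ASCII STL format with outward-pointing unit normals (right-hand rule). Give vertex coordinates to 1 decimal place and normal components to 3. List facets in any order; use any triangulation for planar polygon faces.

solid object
 facet normal 0.473 -0.559 -0.681
  outer loop
   vertex 3.2 3.8 0.0
   vertex 3.4 0.8 2.6
   vertex 0.0 0.6 0.4
  endloop
 endfacet
 facet normal -0.686 0.644 -0.339
  outer loop
   vertex 3.2 3.8 0.0
   vertex 0.0 0.6 0.4
   vertex 2.4 4.0 2.0
  endloop
 endfacet
 facet normal -0.795 0.601 -0.084
  outer loop
   vertex 0.2 1.2 2.8
   vertex 2.4 4.0 2.0
   vertex 0.0 0.6 0.4
  endloop
 endfacet
 facet normal 0.193 -0.958 -0.211
  outer loop
   vertex 0.2 0.2 2.4
   vertex 0.0 0.6 0.4
   vertex 3.4 0.8 2.6
  endloop
 endfacet
 facet normal -0.995 -0.037 0.092
  outer loop
   vertex 0.2 0.2 2.4
   vertex 0.2 1.2 2.8
   vertex 0.0 0.6 0.4
  endloop
 endfacet
 facet normal -0.777 0.627 0.060
  outer loop
   vertex 2.2 3.6 3.6
   vertex 2.4 4.0 2.0
   vertex 0.2 1.2 2.8
  endloop
 endfacet
 facet normal 0.916 0.296 0.271
  outer loop
   vertex 2.2 3.6 3.6
   vertex 3.4 0.8 2.6
   vertex 3.2 3.8 0.0
  endloop
 endfacet
 facet normal 0.762 0.599 0.245
  outer loop
   vertex 2.2 3.6 3.6
   vertex 3.2 3.8 0.0
   vertex 2.4 4.0 2.0
  endloop
 endfacet
 facet normal 0.706 0.050 0.706
  outer loop
   vertex 2.6 0.8 3.4
   vertex 3.4 0.8 2.6
   vertex 2.2 3.6 3.6
  endloop
 endfacet
 facet normal -0.258 -0.105 0.960
  outer loop
   vertex 2.6 0.8 3.4
   vertex 2.2 3.6 3.6
   vertex 0.2 1.2 2.8
  endloop
 endfacet
 facet normal 0.171 -0.970 0.171
  outer loop
   vertex 2.6 0.8 3.4
   vertex 0.2 0.2 2.4
   vertex 3.4 0.8 2.6
  endloop
 endfacet
 facet normal -0.282 -0.356 0.891
  outer loop
   vertex 2.6 0.8 3.4
   vertex 0.2 1.2 2.8
   vertex 0.2 0.2 2.4
  endloop
 endfacet
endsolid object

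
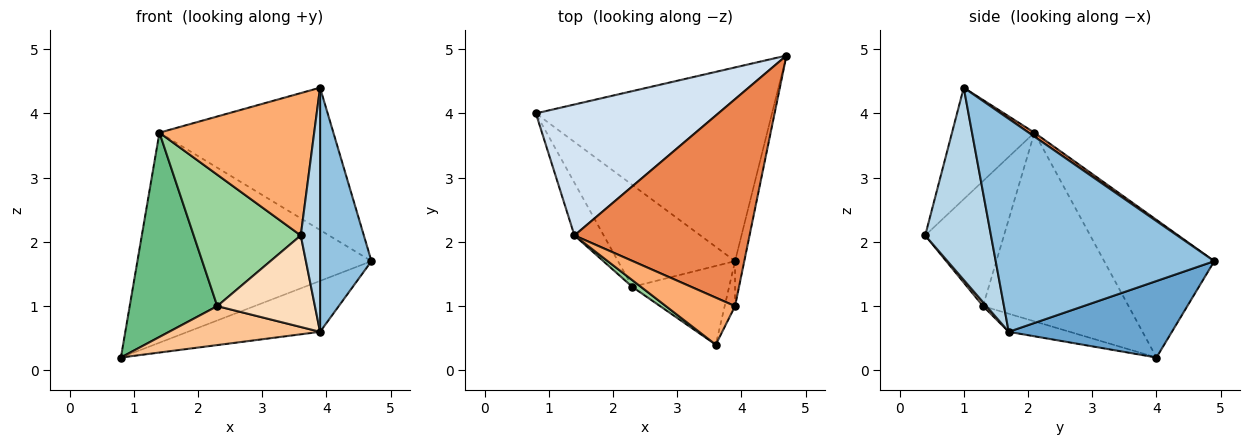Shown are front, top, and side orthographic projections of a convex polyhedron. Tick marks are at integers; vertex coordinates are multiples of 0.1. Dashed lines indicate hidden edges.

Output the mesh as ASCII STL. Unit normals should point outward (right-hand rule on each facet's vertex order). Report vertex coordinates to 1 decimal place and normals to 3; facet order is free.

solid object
 facet normal 0.299 0.243 -0.923
  outer loop
   vertex 3.9 1.7 0.6
   vertex 0.8 4.0 0.2
   vertex 4.7 4.9 1.7
  endloop
 endfacet
 facet normal 0.973 -0.229 -0.042
  outer loop
   vertex 3.9 1.7 0.6
   vertex 4.7 4.9 1.7
   vertex 3.9 1.0 4.4
  endloop
 endfacet
 facet normal 0.958 -0.281 -0.052
  outer loop
   vertex 3.9 1.7 0.6
   vertex 3.9 1.0 4.4
   vertex 3.6 0.4 2.1
  endloop
 endfacet
 facet normal -0.371 0.788 0.491
  outer loop
   vertex 1.4 2.1 3.7
   vertex 4.7 4.9 1.7
   vertex 0.8 4.0 0.2
  endloop
 endfacet
 facet normal 0.019 0.567 0.824
  outer loop
   vertex 1.4 2.1 3.7
   vertex 3.9 1.0 4.4
   vertex 4.7 4.9 1.7
  endloop
 endfacet
 facet normal -0.451 -0.847 0.280
  outer loop
   vertex 1.4 2.1 3.7
   vertex 3.6 0.4 2.1
   vertex 3.9 1.0 4.4
  endloop
 endfacet
 facet normal -0.143 -0.353 -0.925
  outer loop
   vertex 2.3 1.3 1.0
   vertex 0.8 4.0 0.2
   vertex 3.9 1.7 0.6
  endloop
 endfacet
 facet normal 0.027 -0.758 -0.652
  outer loop
   vertex 2.3 1.3 1.0
   vertex 3.9 1.7 0.6
   vertex 3.6 0.4 2.1
  endloop
 endfacet
 facet normal -0.849 -0.511 -0.132
  outer loop
   vertex 2.3 1.3 1.0
   vertex 1.4 2.1 3.7
   vertex 0.8 4.0 0.2
  endloop
 endfacet
 facet normal -0.592 -0.805 0.041
  outer loop
   vertex 2.3 1.3 1.0
   vertex 3.6 0.4 2.1
   vertex 1.4 2.1 3.7
  endloop
 endfacet
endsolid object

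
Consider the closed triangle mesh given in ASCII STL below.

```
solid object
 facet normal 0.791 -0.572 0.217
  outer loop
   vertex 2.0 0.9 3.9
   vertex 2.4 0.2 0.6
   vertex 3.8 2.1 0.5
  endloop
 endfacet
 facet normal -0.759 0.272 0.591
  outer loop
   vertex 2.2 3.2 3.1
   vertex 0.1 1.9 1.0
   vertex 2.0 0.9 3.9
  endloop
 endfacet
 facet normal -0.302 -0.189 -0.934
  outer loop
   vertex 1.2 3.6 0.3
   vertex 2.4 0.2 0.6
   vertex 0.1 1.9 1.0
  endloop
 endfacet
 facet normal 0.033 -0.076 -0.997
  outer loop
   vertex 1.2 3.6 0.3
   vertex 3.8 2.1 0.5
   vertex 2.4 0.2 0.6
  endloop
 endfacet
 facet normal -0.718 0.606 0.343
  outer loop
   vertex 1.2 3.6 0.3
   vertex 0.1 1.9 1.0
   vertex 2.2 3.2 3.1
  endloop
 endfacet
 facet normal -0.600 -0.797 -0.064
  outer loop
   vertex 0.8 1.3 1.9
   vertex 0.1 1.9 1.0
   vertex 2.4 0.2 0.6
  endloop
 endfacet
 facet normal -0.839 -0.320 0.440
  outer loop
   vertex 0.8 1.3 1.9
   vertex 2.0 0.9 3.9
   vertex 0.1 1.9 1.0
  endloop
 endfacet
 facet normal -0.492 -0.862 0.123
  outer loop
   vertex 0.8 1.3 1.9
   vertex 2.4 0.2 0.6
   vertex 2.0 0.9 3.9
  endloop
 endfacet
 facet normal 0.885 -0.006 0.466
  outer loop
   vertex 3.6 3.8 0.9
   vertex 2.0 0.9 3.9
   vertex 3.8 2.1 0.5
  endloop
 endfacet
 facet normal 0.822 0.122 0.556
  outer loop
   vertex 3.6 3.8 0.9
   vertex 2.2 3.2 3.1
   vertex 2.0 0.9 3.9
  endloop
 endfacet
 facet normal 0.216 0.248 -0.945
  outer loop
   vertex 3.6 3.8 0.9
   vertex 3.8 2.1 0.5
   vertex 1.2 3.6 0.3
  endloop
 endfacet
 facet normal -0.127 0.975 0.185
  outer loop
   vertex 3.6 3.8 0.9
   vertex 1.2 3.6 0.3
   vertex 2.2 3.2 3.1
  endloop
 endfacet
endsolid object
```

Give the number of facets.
12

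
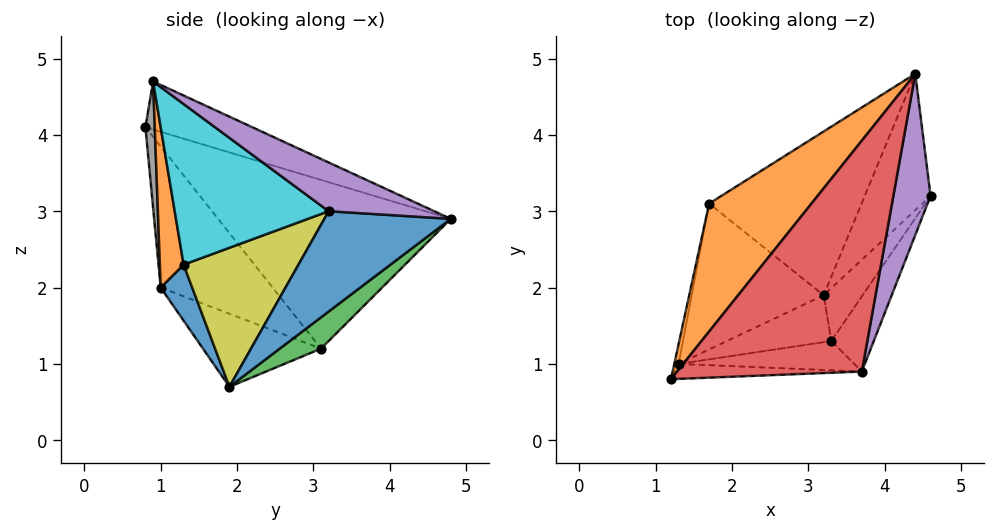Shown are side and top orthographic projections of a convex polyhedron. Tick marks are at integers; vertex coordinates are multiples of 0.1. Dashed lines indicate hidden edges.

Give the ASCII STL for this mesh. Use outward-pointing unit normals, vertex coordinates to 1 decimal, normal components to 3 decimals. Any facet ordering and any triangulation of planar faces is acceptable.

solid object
 facet normal 0.834 0.070 -0.547
  outer loop
   vertex 3.2 1.9 0.7
   vertex 4.4 4.8 2.9
   vertex 4.6 3.2 3.0
  endloop
 endfacet
 facet normal -0.655 0.643 0.397
  outer loop
   vertex 1.7 3.1 1.2
   vertex 1.2 0.8 4.1
   vertex 4.4 4.8 2.9
  endloop
 endfacet
 facet normal 0.168 0.551 -0.818
  outer loop
   vertex 1.7 3.1 1.2
   vertex 4.4 4.8 2.9
   vertex 3.2 1.9 0.7
  endloop
 endfacet
 facet normal -0.226 0.441 0.868
  outer loop
   vertex 3.7 0.9 4.7
   vertex 4.4 4.8 2.9
   vertex 1.2 0.8 4.1
  endloop
 endfacet
 facet normal 0.788 0.136 0.601
  outer loop
   vertex 3.7 0.9 4.7
   vertex 4.6 3.2 3.0
   vertex 4.4 4.8 2.9
  endloop
 endfacet
 facet normal -0.984 0.176 -0.030
  outer loop
   vertex 1.3 1.0 2.0
   vertex 1.2 0.8 4.1
   vertex 1.7 3.1 1.2
  endloop
 endfacet
 facet normal -0.471 -0.234 -0.850
  outer loop
   vertex 1.3 1.0 2.0
   vertex 1.7 3.1 1.2
   vertex 3.2 1.9 0.7
  endloop
 endfacet
 facet normal 0.062 -0.994 -0.092
  outer loop
   vertex 1.3 1.0 2.0
   vertex 3.7 0.9 4.7
   vertex 1.2 0.8 4.1
  endloop
 endfacet
 facet normal 0.840 -0.488 -0.236
  outer loop
   vertex 3.3 1.3 2.3
   vertex 3.2 1.9 0.7
   vertex 4.6 3.2 3.0
  endloop
 endfacet
 facet normal 0.841 -0.493 -0.222
  outer loop
   vertex 3.3 1.3 2.3
   vertex 4.6 3.2 3.0
   vertex 3.7 0.9 4.7
  endloop
 endfacet
 facet normal 0.191 -0.915 -0.355
  outer loop
   vertex 3.3 1.3 2.3
   vertex 1.3 1.0 2.0
   vertex 3.2 1.9 0.7
  endloop
 endfacet
 facet normal 0.173 -0.966 -0.190
  outer loop
   vertex 3.3 1.3 2.3
   vertex 3.7 0.9 4.7
   vertex 1.3 1.0 2.0
  endloop
 endfacet
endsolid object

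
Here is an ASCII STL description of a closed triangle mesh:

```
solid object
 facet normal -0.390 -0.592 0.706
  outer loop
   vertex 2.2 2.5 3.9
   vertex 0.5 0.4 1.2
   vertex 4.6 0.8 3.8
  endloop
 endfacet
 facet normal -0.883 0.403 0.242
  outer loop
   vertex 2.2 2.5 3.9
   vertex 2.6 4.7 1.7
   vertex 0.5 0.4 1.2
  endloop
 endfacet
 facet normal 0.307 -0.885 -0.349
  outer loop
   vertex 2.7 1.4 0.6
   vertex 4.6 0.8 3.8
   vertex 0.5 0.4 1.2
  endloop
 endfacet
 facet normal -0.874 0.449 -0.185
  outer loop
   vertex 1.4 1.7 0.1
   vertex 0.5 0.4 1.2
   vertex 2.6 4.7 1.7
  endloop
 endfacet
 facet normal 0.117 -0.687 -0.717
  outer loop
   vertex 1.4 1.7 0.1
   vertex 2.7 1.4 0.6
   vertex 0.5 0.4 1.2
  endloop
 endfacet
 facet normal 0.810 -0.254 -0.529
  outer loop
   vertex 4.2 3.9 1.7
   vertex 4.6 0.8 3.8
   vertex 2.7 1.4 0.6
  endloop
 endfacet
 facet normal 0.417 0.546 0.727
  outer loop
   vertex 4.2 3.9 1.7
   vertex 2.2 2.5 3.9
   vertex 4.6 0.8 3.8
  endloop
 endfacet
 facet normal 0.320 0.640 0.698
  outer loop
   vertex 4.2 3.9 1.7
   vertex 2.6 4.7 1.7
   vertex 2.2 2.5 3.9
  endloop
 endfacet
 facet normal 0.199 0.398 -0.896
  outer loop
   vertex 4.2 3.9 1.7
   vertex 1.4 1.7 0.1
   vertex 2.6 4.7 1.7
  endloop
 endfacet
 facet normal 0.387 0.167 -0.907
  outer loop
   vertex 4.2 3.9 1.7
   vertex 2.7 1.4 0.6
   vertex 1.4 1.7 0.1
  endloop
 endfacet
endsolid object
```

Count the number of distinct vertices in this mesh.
7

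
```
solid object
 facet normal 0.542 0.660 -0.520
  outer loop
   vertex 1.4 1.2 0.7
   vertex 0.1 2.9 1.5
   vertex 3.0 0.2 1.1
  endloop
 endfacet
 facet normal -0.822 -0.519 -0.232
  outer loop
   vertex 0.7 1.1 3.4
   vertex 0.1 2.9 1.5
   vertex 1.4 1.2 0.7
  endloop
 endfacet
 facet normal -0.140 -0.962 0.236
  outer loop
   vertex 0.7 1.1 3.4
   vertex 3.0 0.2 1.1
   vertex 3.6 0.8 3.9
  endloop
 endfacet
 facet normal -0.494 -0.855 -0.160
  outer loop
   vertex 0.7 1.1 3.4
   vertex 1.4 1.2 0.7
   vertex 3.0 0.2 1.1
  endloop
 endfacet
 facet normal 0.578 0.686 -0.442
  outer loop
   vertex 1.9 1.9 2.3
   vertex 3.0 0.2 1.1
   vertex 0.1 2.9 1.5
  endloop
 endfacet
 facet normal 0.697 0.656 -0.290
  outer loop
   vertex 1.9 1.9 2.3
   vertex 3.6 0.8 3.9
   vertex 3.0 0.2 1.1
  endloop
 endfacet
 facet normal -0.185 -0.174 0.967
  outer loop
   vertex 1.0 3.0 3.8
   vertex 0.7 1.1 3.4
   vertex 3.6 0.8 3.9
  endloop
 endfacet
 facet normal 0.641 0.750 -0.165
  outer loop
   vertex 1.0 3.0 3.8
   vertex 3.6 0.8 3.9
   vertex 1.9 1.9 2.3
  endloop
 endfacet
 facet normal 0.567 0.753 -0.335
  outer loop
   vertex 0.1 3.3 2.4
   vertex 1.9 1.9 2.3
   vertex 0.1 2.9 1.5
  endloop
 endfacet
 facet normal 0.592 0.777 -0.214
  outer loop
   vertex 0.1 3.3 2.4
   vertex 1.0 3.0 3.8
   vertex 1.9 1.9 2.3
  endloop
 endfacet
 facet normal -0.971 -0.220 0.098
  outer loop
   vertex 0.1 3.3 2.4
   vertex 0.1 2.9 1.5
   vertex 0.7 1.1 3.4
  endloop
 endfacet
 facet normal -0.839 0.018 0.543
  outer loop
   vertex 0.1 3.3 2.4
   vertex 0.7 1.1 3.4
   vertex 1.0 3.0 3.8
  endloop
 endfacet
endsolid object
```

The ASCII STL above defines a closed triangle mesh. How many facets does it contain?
12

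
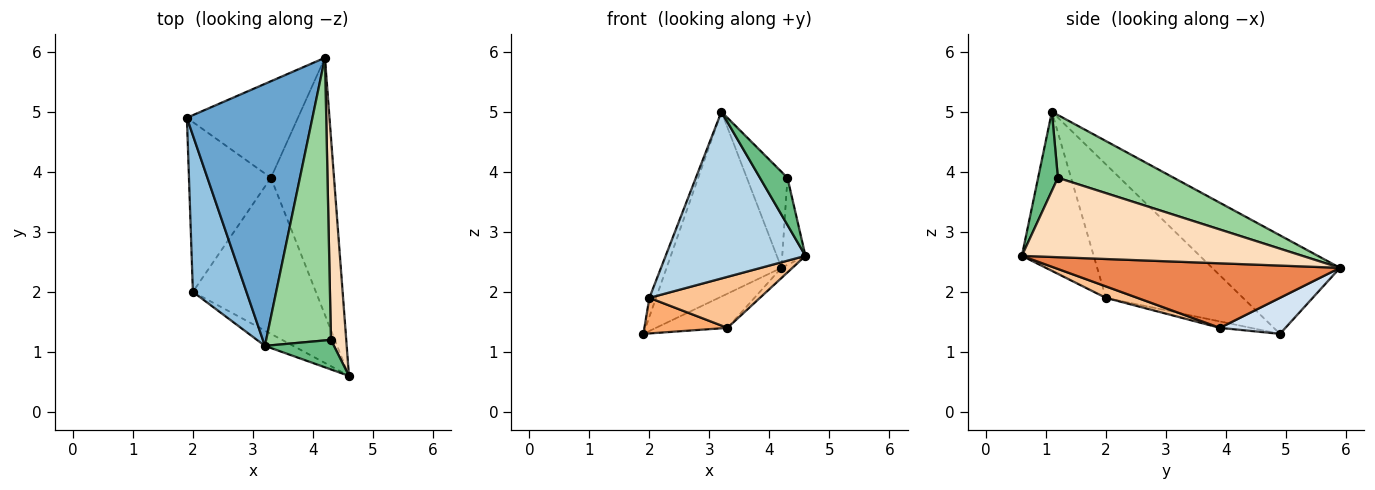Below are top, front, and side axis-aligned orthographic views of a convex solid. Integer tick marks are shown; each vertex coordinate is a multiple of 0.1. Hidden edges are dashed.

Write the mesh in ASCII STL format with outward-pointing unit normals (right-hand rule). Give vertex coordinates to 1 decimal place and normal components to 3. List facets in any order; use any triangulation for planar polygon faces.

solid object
 facet normal -0.540 0.485 0.688
  outer loop
   vertex 3.2 1.1 5.0
   vertex 4.2 5.9 2.4
   vertex 1.9 4.9 1.3
  endloop
 endfacet
 facet normal -0.927 0.045 0.372
  outer loop
   vertex 2.0 2.0 1.9
   vertex 3.2 1.1 5.0
   vertex 1.9 4.9 1.3
  endloop
 endfacet
 facet normal -0.456 -0.887 -0.081
  outer loop
   vertex 2.0 2.0 1.9
   vertex 4.6 0.6 2.6
   vertex 3.2 1.1 5.0
  endloop
 endfacet
 facet normal 0.292 0.319 -0.901
  outer loop
   vertex 3.3 3.9 1.4
   vertex 1.9 4.9 1.3
   vertex 4.2 5.9 2.4
  endloop
 endfacet
 facet normal 0.715 0.028 -0.699
  outer loop
   vertex 3.3 3.9 1.4
   vertex 4.2 5.9 2.4
   vertex 4.6 0.6 2.6
  endloop
 endfacet
 facet normal -0.076 -0.205 -0.976
  outer loop
   vertex 3.3 3.9 1.4
   vertex 2.0 2.0 1.9
   vertex 1.9 4.9 1.3
  endloop
 endfacet
 facet normal 0.088 -0.310 -0.947
  outer loop
   vertex 3.3 3.9 1.4
   vertex 4.6 0.6 2.6
   vertex 2.0 2.0 1.9
  endloop
 endfacet
 facet normal 0.979 0.081 0.188
  outer loop
   vertex 4.3 1.2 3.9
   vertex 4.6 0.6 2.6
   vertex 4.2 5.9 2.4
  endloop
 endfacet
 facet normal 0.520 -0.724 0.454
  outer loop
   vertex 4.3 1.2 3.9
   vertex 3.2 1.1 5.0
   vertex 4.6 0.6 2.6
  endloop
 endfacet
 facet normal 0.676 0.237 0.698
  outer loop
   vertex 4.3 1.2 3.9
   vertex 4.2 5.9 2.4
   vertex 3.2 1.1 5.0
  endloop
 endfacet
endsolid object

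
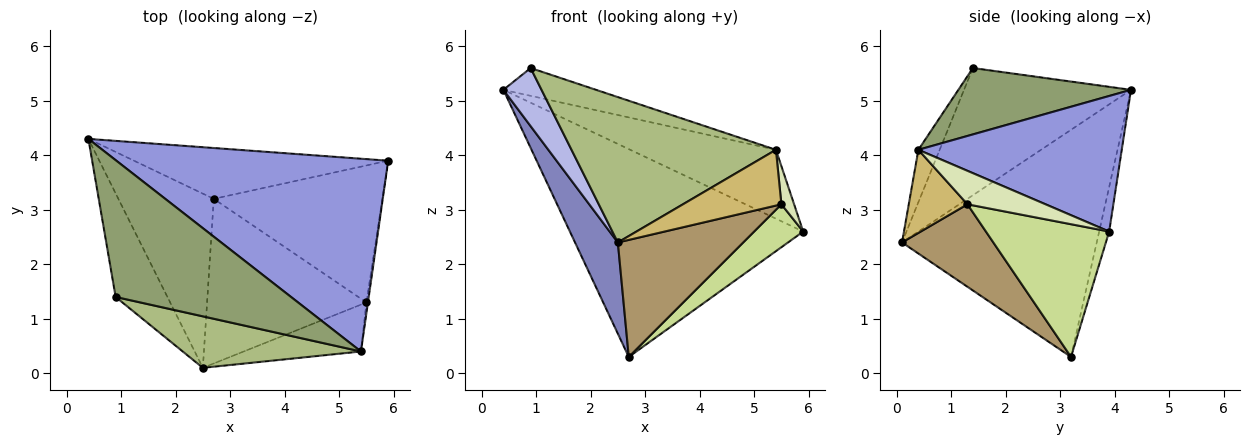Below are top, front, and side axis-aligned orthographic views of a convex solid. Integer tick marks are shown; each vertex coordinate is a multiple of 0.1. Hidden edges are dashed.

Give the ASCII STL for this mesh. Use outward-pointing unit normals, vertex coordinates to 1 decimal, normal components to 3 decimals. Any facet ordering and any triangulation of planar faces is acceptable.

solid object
 facet normal -0.042 0.971 -0.237
  outer loop
   vertex 2.7 3.2 0.3
   vertex 0.4 4.3 5.2
   vertex 5.9 3.9 2.6
  endloop
 endfacet
 facet normal -0.904 -0.199 -0.380
  outer loop
   vertex 2.7 3.2 0.3
   vertex 2.5 0.1 2.4
   vertex 0.4 4.3 5.2
  endloop
 endfacet
 facet normal 0.425 0.305 0.852
  outer loop
   vertex 5.4 0.4 4.1
   vertex 5.9 3.9 2.6
   vertex 0.4 4.3 5.2
  endloop
 endfacet
 facet normal -0.906 -0.207 -0.369
  outer loop
   vertex 0.9 1.4 5.6
   vertex 0.4 4.3 5.2
   vertex 2.5 0.1 2.4
  endloop
 endfacet
 facet normal 0.348 0.187 0.919
  outer loop
   vertex 0.9 1.4 5.6
   vertex 5.4 0.4 4.1
   vertex 0.4 4.3 5.2
  endloop
 endfacet
 facet normal -0.098 -0.938 0.332
  outer loop
   vertex 0.9 1.4 5.6
   vertex 2.5 0.1 2.4
   vertex 5.4 0.4 4.1
  endloop
 endfacet
 facet normal 0.601 -0.239 -0.763
  outer loop
   vertex 5.5 1.3 3.1
   vertex 2.7 3.2 0.3
   vertex 5.9 3.9 2.6
  endloop
 endfacet
 facet normal 0.986 -0.161 -0.046
  outer loop
   vertex 5.5 1.3 3.1
   vertex 5.9 3.9 2.6
   vertex 5.4 0.4 4.1
  endloop
 endfacet
 facet normal 0.389 -0.534 -0.751
  outer loop
   vertex 5.5 1.3 3.1
   vertex 2.5 0.1 2.4
   vertex 2.7 3.2 0.3
  endloop
 endfacet
 facet normal 0.415 -0.696 -0.585
  outer loop
   vertex 5.5 1.3 3.1
   vertex 5.4 0.4 4.1
   vertex 2.5 0.1 2.4
  endloop
 endfacet
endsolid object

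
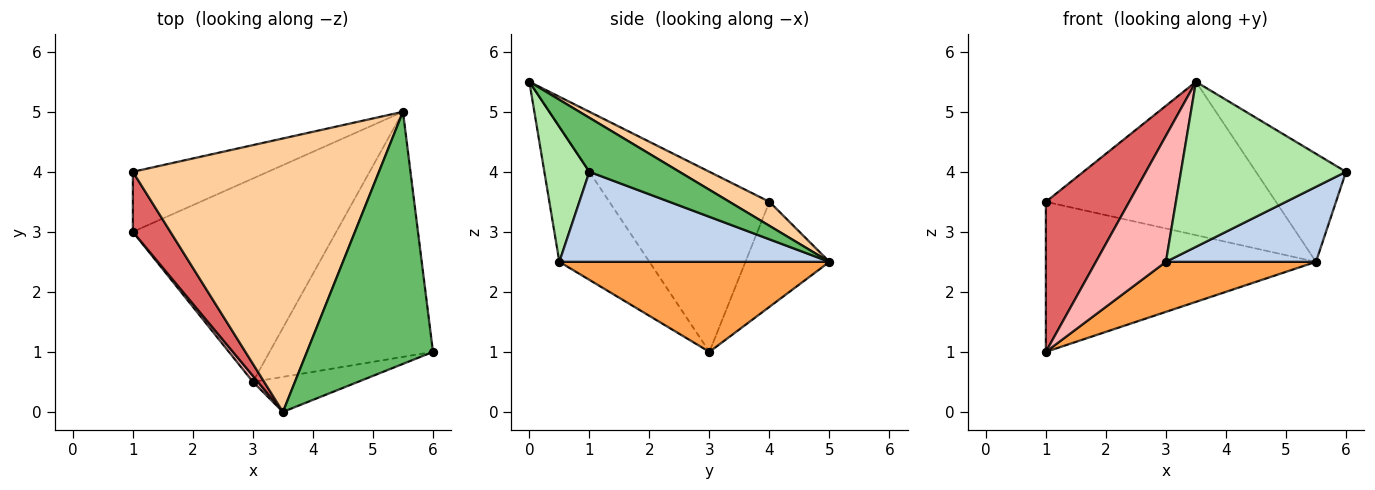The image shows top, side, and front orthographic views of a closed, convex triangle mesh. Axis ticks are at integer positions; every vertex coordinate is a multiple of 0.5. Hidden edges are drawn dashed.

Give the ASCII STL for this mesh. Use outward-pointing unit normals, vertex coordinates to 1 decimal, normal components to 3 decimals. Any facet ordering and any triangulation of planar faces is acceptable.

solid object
 facet normal -0.278 0.892 -0.357
  outer loop
   vertex 1.0 3.0 1.0
   vertex 1.0 4.0 3.5
   vertex 5.5 5.0 2.5
  endloop
 endfacet
 facet normal 0.466 -0.259 -0.846
  outer loop
   vertex 3.0 0.5 2.5
   vertex 5.5 5.0 2.5
   vertex 6.0 1.0 4.0
  endloop
 endfacet
 facet normal 0.395 -0.219 -0.892
  outer loop
   vertex 3.0 0.5 2.5
   vertex 1.0 3.0 1.0
   vertex 5.5 5.0 2.5
  endloop
 endfacet
 facet normal 0.085 0.487 0.869
  outer loop
   vertex 3.5 0.0 5.5
   vertex 5.5 5.0 2.5
   vertex 1.0 4.0 3.5
  endloop
 endfacet
 facet normal 0.367 0.367 0.855
  outer loop
   vertex 3.5 0.0 5.5
   vertex 6.0 1.0 4.0
   vertex 5.5 5.0 2.5
  endloop
 endfacet
 facet normal 0.258 -0.945 -0.200
  outer loop
   vertex 3.5 0.0 5.5
   vertex 3.0 0.5 2.5
   vertex 6.0 1.0 4.0
  endloop
 endfacet
 facet normal -0.872 -0.454 0.182
  outer loop
   vertex 3.5 0.0 5.5
   vertex 1.0 4.0 3.5
   vertex 1.0 3.0 1.0
  endloop
 endfacet
 facet normal -0.789 -0.614 0.029
  outer loop
   vertex 3.5 0.0 5.5
   vertex 1.0 3.0 1.0
   vertex 3.0 0.5 2.5
  endloop
 endfacet
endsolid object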